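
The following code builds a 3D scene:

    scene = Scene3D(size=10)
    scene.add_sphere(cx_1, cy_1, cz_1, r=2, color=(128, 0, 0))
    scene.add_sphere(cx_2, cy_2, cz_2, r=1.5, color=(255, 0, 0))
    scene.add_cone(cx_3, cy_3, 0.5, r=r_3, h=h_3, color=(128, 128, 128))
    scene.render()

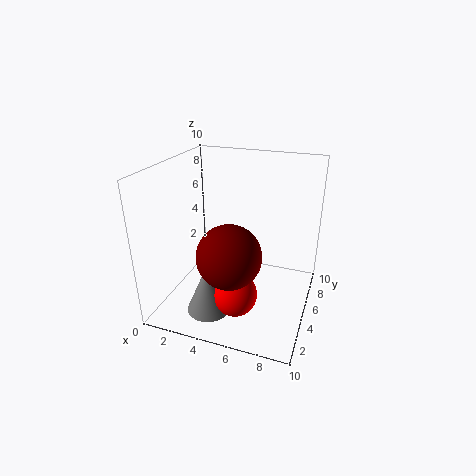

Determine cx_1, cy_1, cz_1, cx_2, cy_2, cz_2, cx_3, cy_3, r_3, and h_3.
cx_1 = 5.5, cy_1 = 2, cz_1 = 5.25, cx_2 = 5.5, cy_2 = 3, cz_2 = 1.75, cx_3 = 3.75, cy_3 = 2.5, r_3 = 1.5, h_3 = 3.5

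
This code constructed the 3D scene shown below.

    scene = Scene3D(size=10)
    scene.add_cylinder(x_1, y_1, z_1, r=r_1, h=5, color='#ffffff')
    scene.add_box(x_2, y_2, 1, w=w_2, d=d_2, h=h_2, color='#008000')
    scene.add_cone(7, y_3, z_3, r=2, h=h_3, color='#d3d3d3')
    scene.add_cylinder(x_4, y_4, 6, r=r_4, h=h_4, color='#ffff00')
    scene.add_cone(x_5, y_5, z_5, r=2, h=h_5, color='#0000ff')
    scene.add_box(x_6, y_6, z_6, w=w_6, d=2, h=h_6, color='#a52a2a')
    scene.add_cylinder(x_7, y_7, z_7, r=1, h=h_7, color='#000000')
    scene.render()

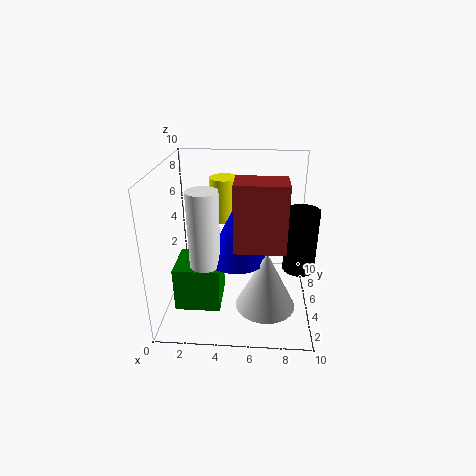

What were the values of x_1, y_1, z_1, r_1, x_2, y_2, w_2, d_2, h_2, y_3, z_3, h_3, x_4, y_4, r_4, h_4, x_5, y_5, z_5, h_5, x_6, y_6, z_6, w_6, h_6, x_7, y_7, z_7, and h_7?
x_1 = 3
y_1 = 3
z_1 = 4
r_1 = 1
x_2 = 1
y_2 = 2
w_2 = 3
d_2 = 3
h_2 = 3
y_3 = 3
z_3 = 1
h_3 = 4
x_4 = 4
y_4 = 6
r_4 = 1
h_4 = 3
x_5 = 5
y_5 = 4
z_5 = 4
h_5 = 4
x_6 = 5
y_6 = 1
z_6 = 6
w_6 = 3
h_6 = 4
x_7 = 9
y_7 = 3
z_7 = 4
h_7 = 4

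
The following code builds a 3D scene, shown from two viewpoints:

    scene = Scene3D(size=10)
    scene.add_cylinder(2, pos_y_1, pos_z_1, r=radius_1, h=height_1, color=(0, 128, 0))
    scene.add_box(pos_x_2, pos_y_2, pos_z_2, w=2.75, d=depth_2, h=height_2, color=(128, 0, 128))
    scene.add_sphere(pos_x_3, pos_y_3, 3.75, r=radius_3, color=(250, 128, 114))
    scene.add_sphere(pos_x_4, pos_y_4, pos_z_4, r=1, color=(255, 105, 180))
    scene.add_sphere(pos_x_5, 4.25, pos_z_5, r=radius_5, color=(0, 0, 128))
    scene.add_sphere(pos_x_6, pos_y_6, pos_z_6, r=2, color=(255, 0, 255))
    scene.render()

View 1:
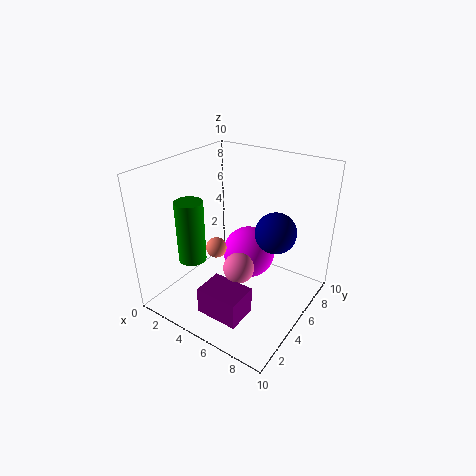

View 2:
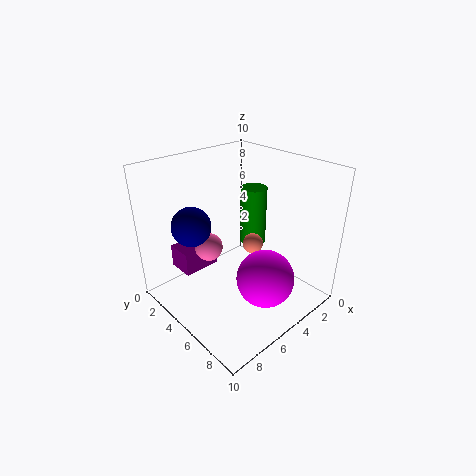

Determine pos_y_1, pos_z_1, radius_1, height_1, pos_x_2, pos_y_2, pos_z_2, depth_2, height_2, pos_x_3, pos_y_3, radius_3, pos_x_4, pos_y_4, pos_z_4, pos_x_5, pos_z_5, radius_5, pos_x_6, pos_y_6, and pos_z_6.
pos_y_1 = 3.5, pos_z_1 = 3, radius_1 = 1, height_1 = 4.5, pos_x_2 = 5, pos_y_2 = 0.5, pos_z_2 = 1.75, depth_2 = 2, height_2 = 1.75, pos_x_3 = 3.25, pos_y_3 = 4.75, radius_3 = 0.75, pos_x_4 = 6.25, pos_y_4 = 3.25, pos_z_4 = 4, pos_x_5 = 8.25, pos_z_5 = 6.75, radius_5 = 1.25, pos_x_6 = 4.5, pos_y_6 = 7.25, pos_z_6 = 2.5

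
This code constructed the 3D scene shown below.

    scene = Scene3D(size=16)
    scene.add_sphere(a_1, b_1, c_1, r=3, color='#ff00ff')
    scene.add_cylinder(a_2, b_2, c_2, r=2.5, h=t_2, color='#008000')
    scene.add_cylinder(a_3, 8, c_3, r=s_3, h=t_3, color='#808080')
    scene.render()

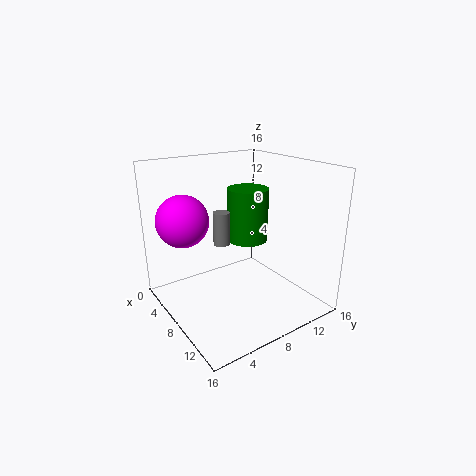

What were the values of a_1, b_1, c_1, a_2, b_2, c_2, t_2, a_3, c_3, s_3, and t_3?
a_1 = 3.5; b_1 = 3.5; c_1 = 9.5; a_2 = 5; b_2 = 11.5; c_2 = 6; t_2 = 6.5; a_3 = 4.5; c_3 = 6; s_3 = 1; t_3 = 4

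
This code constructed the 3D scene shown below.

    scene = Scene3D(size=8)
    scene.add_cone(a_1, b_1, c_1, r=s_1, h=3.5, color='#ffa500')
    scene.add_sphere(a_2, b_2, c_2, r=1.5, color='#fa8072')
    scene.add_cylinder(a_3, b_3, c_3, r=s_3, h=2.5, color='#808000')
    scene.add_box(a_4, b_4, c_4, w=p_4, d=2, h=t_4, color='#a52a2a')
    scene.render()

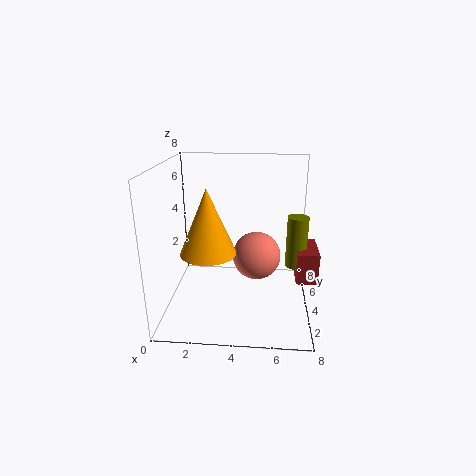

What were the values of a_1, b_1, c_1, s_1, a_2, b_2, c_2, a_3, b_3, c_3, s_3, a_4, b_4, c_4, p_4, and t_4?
a_1 = 2.5; b_1 = 3; c_1 = 3.5; s_1 = 1.5; a_2 = 5; b_2 = 6; c_2 = 2; a_3 = 7; b_3 = 2; c_3 = 3.5; s_3 = 0.5; a_4 = 7; b_4 = 1; c_4 = 3; p_4 = 1; t_4 = 1.5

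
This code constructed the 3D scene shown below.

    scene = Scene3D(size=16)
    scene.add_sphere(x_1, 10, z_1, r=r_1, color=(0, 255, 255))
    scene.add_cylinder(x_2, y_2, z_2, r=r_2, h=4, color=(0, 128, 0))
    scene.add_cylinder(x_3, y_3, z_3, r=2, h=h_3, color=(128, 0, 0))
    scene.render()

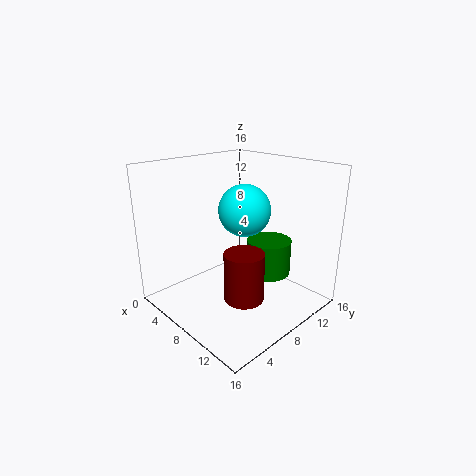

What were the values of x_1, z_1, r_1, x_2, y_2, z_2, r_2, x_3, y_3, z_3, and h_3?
x_1 = 7; z_1 = 10.5; r_1 = 3; x_2 = 10; y_2 = 11; z_2 = 3.5; r_2 = 2.5; x_3 = 12; y_3 = 5; z_3 = 3.5; h_3 = 5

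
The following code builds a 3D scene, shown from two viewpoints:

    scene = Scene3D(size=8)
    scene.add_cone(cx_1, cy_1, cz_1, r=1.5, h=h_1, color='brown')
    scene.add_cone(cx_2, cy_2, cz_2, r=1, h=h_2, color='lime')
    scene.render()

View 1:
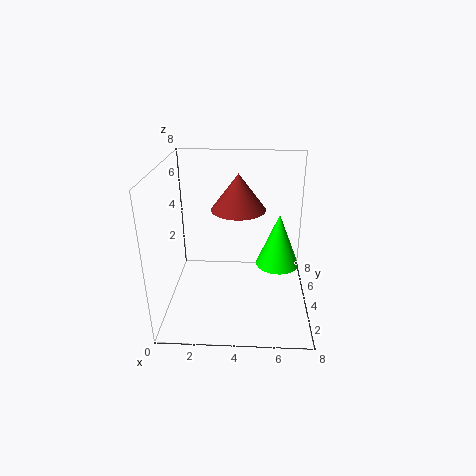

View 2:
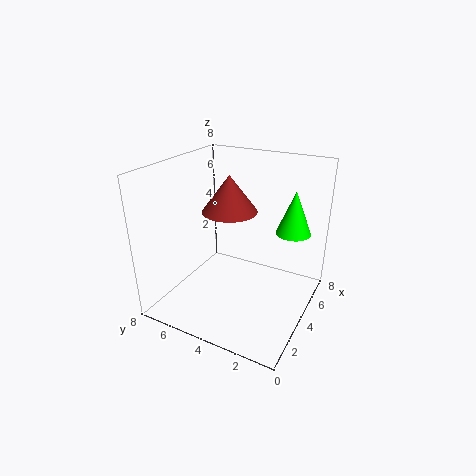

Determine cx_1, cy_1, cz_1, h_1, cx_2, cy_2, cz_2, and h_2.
cx_1 = 4
cy_1 = 4.5
cz_1 = 5.5
h_1 = 2
cx_2 = 6
cy_2 = 1.5
cz_2 = 4
h_2 = 2.5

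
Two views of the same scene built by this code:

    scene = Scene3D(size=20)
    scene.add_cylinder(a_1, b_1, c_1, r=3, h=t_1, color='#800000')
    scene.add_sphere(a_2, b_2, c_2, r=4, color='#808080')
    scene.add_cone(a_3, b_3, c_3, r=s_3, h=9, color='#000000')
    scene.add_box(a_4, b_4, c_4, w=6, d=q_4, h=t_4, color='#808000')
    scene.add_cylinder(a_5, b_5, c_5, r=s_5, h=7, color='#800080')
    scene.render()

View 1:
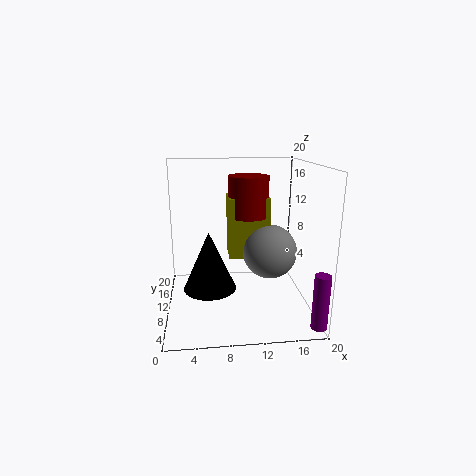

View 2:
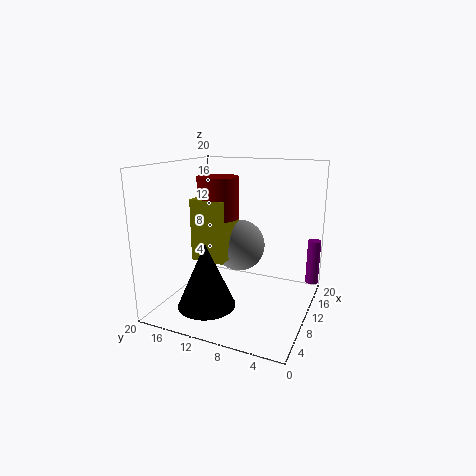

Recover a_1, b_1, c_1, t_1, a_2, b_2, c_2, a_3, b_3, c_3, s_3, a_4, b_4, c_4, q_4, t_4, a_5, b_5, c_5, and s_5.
a_1 = 12
b_1 = 14
c_1 = 12
t_1 = 6
a_2 = 15
b_2 = 12
c_2 = 7
a_3 = 6
b_3 = 13
c_3 = 1
s_3 = 4
a_4 = 9
b_4 = 12
c_4 = 6
q_4 = 5
t_4 = 9
a_5 = 19
b_5 = 1
c_5 = 1
s_5 = 1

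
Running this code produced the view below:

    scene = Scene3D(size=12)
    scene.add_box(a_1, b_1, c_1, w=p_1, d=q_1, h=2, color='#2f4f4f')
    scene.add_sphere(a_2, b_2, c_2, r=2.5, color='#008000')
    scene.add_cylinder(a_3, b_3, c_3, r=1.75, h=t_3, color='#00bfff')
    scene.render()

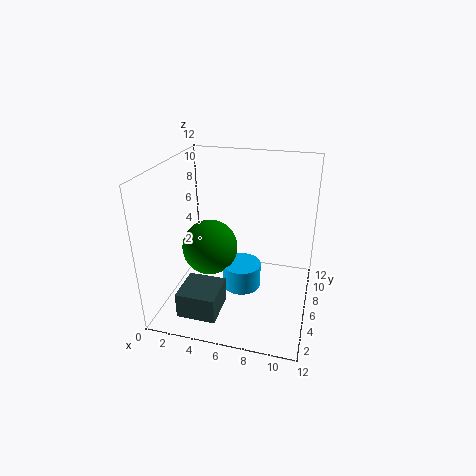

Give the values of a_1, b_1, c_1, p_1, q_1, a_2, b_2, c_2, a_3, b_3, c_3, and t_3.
a_1 = 2.75
b_1 = 0.25
c_1 = 1.75
p_1 = 3
q_1 = 3
a_2 = 3
b_2 = 7.25
c_2 = 4
a_3 = 6
b_3 = 7.25
c_3 = 0.5
t_3 = 2.25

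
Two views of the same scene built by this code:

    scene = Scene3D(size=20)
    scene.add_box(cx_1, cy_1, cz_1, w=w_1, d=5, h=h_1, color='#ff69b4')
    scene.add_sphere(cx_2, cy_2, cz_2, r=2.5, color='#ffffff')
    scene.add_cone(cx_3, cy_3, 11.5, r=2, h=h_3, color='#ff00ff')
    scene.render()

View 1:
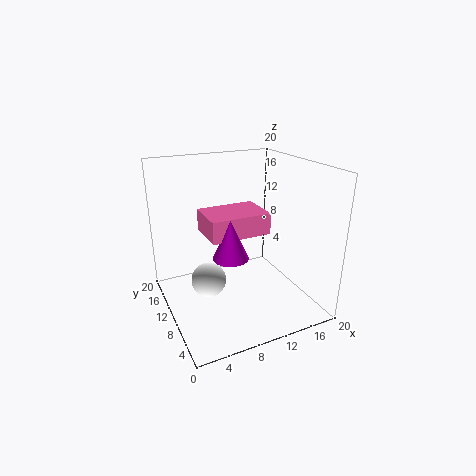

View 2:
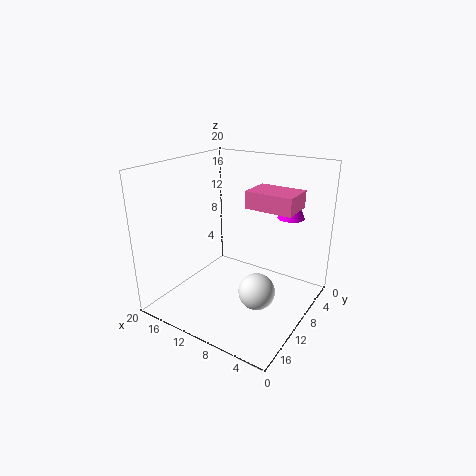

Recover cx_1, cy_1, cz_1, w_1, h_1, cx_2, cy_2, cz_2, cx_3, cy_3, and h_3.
cx_1 = 3.5
cy_1 = 2.5
cz_1 = 13.5
w_1 = 7
h_1 = 2.5
cx_2 = 6
cy_2 = 11.5
cz_2 = 3.5
cx_3 = 5.5
cy_3 = 2.5
h_3 = 4.5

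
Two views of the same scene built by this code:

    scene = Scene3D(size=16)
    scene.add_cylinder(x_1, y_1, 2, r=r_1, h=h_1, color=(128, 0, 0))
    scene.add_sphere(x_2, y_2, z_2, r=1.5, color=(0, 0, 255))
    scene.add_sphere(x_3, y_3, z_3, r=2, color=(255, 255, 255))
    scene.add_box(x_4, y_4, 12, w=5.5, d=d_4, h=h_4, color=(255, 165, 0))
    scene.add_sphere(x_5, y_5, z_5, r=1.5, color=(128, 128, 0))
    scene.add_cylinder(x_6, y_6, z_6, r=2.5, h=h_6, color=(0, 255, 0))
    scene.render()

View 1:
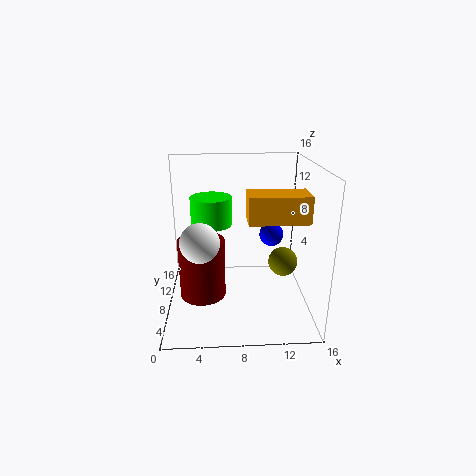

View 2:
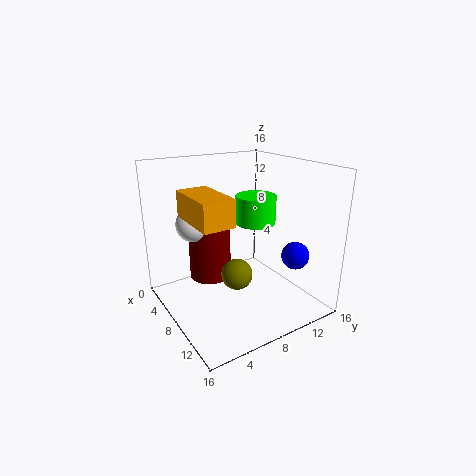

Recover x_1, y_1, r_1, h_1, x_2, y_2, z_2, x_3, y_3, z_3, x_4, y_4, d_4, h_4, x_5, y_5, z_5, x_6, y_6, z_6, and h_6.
x_1 = 4
y_1 = 6.5
r_1 = 2.5
h_1 = 6.5
x_2 = 12.5
y_2 = 12.5
z_2 = 6.5
x_3 = 4
y_3 = 4.5
z_3 = 9
x_4 = 8.5
y_4 = 1
d_4 = 3
h_4 = 2.5
x_5 = 12.5
y_5 = 5
z_5 = 6.5
x_6 = 5
y_6 = 12.5
z_6 = 8
h_6 = 3.5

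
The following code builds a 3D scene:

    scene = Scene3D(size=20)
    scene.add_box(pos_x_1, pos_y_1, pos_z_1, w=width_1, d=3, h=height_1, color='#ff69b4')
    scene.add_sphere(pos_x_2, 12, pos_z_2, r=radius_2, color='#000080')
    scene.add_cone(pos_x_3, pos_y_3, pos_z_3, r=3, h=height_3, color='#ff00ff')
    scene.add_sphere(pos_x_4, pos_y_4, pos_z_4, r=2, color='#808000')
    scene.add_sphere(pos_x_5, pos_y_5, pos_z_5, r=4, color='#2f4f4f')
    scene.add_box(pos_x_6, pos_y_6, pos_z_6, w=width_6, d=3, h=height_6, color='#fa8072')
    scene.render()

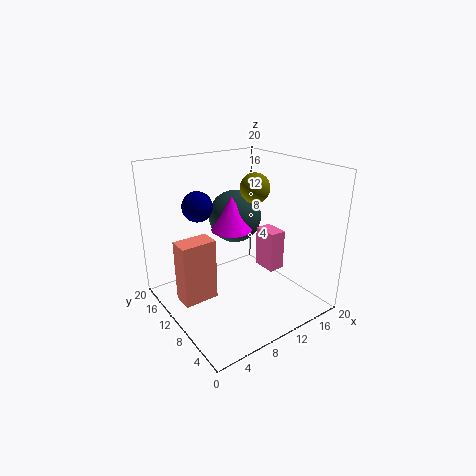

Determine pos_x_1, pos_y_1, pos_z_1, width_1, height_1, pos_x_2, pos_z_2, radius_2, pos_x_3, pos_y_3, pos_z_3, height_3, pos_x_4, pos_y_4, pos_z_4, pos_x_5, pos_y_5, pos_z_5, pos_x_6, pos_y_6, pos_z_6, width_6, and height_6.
pos_x_1 = 10
pos_y_1 = 3
pos_z_1 = 8
width_1 = 2
height_1 = 5
pos_x_2 = 5
pos_z_2 = 15
radius_2 = 2
pos_x_3 = 11
pos_y_3 = 13
pos_z_3 = 10
height_3 = 5
pos_x_4 = 12
pos_y_4 = 9
pos_z_4 = 17
pos_x_5 = 13
pos_y_5 = 15
pos_z_5 = 11
pos_x_6 = 2
pos_y_6 = 11
pos_z_6 = 1
width_6 = 5
height_6 = 9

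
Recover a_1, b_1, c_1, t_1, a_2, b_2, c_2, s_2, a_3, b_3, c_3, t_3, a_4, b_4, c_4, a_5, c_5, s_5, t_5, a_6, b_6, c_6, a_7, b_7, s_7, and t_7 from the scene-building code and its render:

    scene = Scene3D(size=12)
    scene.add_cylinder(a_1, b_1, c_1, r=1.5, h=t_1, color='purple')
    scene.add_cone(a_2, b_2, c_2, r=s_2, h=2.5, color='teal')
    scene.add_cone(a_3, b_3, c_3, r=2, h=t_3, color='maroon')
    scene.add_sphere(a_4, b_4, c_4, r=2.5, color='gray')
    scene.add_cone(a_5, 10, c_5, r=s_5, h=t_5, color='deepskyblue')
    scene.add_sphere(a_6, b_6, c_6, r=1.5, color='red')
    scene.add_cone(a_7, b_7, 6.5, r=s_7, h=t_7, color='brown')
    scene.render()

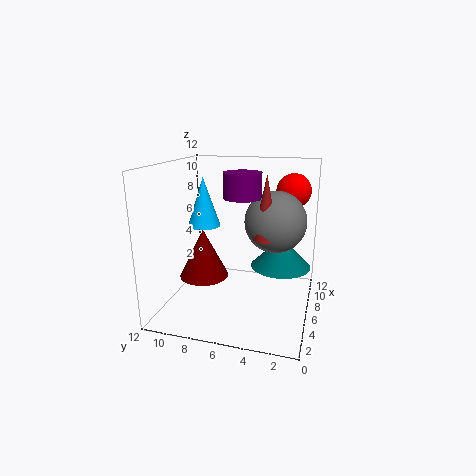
a_1 = 5.5
b_1 = 5.5
c_1 = 9.5
t_1 = 2
a_2 = 7
b_2 = 2.5
c_2 = 3.5
s_2 = 2.5
a_3 = 4.5
b_3 = 8.5
c_3 = 3
t_3 = 4
a_4 = 6.5
b_4 = 3
c_4 = 7.5
a_5 = 8.5
c_5 = 6
s_5 = 1.5
t_5 = 4.5
a_6 = 9.5
b_6 = 2
c_6 = 9.5
a_7 = 5
b_7 = 3.5
s_7 = 1
t_7 = 5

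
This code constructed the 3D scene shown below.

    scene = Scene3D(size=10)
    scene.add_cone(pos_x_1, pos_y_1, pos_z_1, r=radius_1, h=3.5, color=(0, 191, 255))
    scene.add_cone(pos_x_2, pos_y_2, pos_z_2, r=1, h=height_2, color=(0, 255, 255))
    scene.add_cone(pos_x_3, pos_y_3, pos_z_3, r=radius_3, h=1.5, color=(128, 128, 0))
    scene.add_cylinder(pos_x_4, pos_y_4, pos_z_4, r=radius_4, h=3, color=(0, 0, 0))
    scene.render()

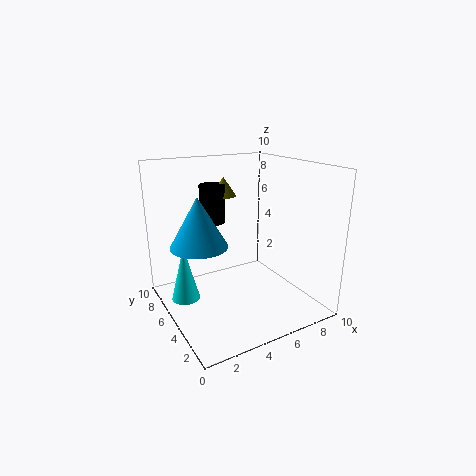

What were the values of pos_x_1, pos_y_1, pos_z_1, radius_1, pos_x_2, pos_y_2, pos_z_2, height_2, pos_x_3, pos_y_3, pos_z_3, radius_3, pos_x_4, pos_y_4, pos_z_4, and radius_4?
pos_x_1 = 2.5; pos_y_1 = 6; pos_z_1 = 4.5; radius_1 = 2; pos_x_2 = 1.5; pos_y_2 = 6.5; pos_z_2 = 0.5; height_2 = 4; pos_x_3 = 6; pos_y_3 = 9; pos_z_3 = 7; radius_3 = 1; pos_x_4 = 5; pos_y_4 = 9; pos_z_4 = 5; radius_4 = 1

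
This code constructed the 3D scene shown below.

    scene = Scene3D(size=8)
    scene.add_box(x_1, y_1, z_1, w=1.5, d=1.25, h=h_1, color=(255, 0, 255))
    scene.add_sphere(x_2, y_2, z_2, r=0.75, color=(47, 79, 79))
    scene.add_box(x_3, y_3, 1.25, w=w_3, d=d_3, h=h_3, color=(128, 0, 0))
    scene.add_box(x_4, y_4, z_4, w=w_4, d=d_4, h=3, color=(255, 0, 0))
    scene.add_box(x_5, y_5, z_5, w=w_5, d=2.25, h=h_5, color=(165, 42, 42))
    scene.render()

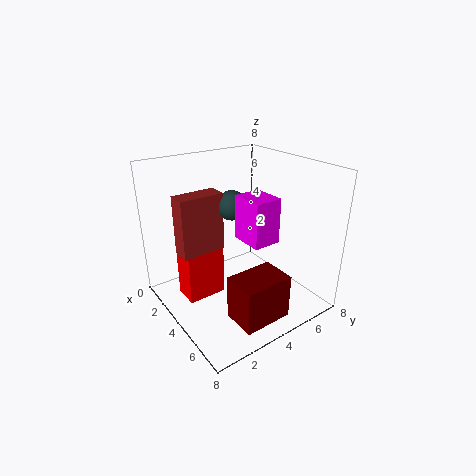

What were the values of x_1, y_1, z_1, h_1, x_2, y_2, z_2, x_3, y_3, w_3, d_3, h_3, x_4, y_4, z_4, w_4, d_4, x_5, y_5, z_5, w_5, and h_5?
x_1 = 6.25
y_1 = 2.25
z_1 = 5.5
h_1 = 2
x_2 = 4.5
y_2 = 3.25
z_2 = 6.25
x_3 = 6.25
y_3 = 1.75
w_3 = 1.75
d_3 = 2.5
h_3 = 2.25
x_4 = 1.75
y_4 = 1.25
z_4 = 0.25
w_4 = 1.5
d_4 = 2.25
x_5 = 3.5
y_5 = 0.5
z_5 = 4
w_5 = 1
h_5 = 3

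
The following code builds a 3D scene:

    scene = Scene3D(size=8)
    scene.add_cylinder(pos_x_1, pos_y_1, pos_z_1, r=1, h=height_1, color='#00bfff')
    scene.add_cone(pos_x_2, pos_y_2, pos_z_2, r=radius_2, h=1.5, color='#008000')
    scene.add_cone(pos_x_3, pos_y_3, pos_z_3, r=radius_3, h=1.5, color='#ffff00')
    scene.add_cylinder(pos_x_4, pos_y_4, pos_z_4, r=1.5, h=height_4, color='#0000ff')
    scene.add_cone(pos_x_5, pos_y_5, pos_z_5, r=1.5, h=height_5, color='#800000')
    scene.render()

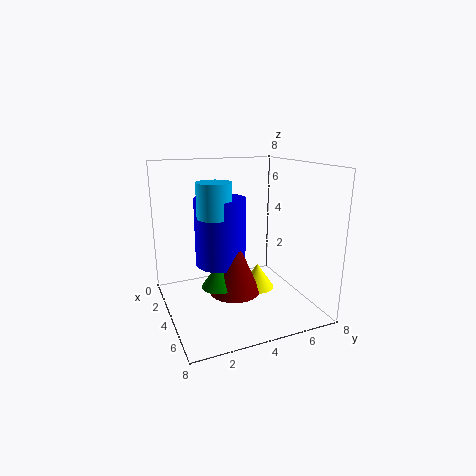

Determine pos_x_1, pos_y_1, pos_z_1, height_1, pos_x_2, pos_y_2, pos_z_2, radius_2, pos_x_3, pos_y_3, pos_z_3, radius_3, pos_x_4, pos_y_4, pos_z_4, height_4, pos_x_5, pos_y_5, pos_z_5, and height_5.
pos_x_1 = 3, pos_y_1 = 3, pos_z_1 = 5, height_1 = 2, pos_x_2 = 3.5, pos_y_2 = 3, pos_z_2 = 1, radius_2 = 1, pos_x_3 = 3.5, pos_y_3 = 5.5, pos_z_3 = 0.5, radius_3 = 1, pos_x_4 = 2.5, pos_y_4 = 3.5, pos_z_4 = 2, height_4 = 4, pos_x_5 = 3.5, pos_y_5 = 4, pos_z_5 = 0.5, height_5 = 3.5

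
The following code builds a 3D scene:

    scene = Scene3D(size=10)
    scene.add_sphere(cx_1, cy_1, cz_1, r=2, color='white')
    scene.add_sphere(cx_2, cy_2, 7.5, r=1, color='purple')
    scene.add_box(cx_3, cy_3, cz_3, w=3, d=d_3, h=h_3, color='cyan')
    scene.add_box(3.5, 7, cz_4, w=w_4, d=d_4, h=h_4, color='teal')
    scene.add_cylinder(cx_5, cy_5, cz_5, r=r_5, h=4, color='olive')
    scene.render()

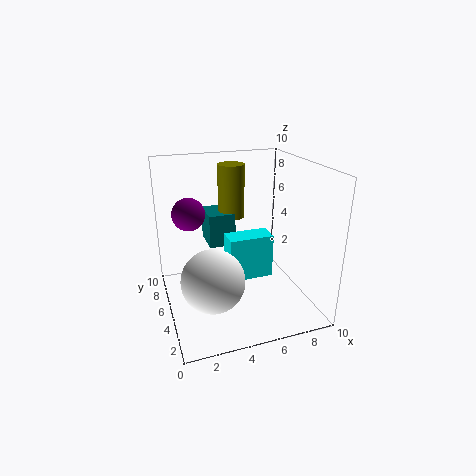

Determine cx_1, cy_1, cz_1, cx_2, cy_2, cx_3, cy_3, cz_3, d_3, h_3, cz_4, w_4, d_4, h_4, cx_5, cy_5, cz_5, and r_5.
cx_1 = 2.5, cy_1 = 2.5, cz_1 = 3.5, cx_2 = 1.5, cy_2 = 4, cx_3 = 4, cy_3 = 3.5, cz_3 = 2.5, d_3 = 1.5, h_3 = 3, cz_4 = 3.5, w_4 = 2, d_4 = 2.5, h_4 = 2.5, cx_5 = 5.5, cy_5 = 8, cz_5 = 5.5, r_5 = 1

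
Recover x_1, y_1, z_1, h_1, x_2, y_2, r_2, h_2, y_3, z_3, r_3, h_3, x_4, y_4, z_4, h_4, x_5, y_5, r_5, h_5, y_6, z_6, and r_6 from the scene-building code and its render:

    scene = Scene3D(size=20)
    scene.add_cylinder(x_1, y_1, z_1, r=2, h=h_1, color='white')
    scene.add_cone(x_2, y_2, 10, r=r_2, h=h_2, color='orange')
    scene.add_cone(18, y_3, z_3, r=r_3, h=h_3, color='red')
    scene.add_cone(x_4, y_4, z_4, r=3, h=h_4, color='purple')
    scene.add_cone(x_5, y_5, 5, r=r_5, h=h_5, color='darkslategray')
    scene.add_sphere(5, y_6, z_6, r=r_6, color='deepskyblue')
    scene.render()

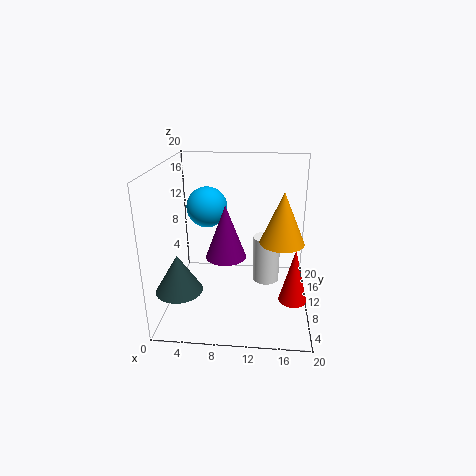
x_1 = 14
y_1 = 13
z_1 = 2
h_1 = 7
x_2 = 16
y_2 = 9
r_2 = 3
h_2 = 7
y_3 = 9
z_3 = 1
r_3 = 2
h_3 = 8
x_4 = 8
y_4 = 12
z_4 = 6
h_4 = 8
x_5 = 3
y_5 = 4
r_5 = 3
h_5 = 5
y_6 = 14
z_6 = 13
r_6 = 3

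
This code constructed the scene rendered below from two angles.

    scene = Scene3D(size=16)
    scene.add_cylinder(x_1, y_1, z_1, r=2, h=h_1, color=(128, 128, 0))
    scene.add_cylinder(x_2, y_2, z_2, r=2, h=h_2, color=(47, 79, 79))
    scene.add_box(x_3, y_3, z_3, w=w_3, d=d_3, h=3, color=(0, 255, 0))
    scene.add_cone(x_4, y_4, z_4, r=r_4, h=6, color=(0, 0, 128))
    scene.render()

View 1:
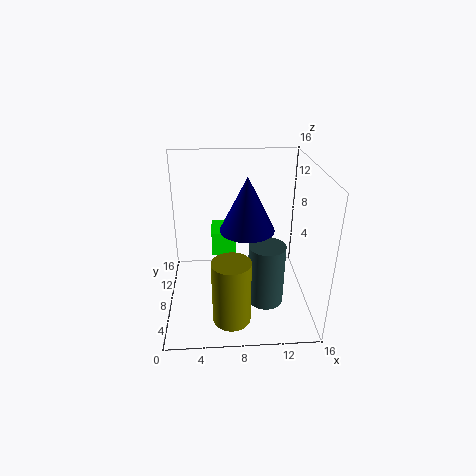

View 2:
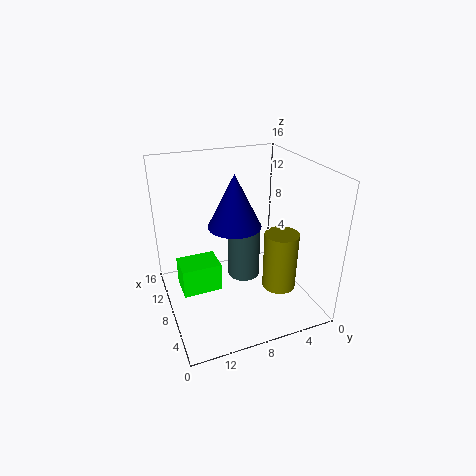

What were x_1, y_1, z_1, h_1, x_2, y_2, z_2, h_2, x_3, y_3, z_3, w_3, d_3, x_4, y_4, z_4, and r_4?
x_1 = 7
y_1 = 3
z_1 = 1
h_1 = 7
x_2 = 11
y_2 = 6
z_2 = 1
h_2 = 7
x_3 = 5
y_3 = 11
z_3 = 4
w_3 = 3
d_3 = 4
x_4 = 9
y_4 = 8
z_4 = 9
r_4 = 3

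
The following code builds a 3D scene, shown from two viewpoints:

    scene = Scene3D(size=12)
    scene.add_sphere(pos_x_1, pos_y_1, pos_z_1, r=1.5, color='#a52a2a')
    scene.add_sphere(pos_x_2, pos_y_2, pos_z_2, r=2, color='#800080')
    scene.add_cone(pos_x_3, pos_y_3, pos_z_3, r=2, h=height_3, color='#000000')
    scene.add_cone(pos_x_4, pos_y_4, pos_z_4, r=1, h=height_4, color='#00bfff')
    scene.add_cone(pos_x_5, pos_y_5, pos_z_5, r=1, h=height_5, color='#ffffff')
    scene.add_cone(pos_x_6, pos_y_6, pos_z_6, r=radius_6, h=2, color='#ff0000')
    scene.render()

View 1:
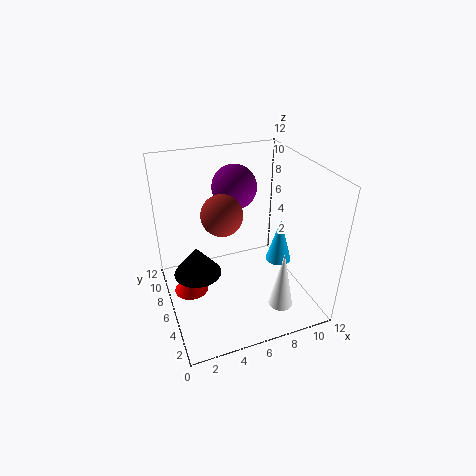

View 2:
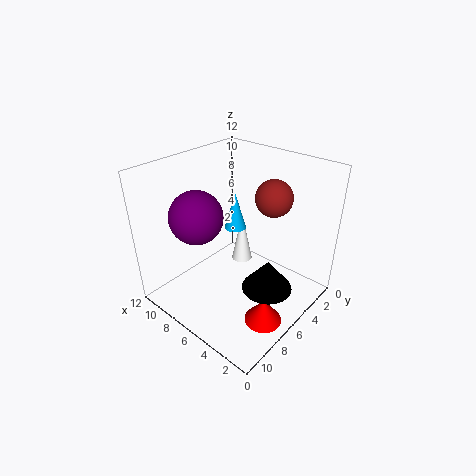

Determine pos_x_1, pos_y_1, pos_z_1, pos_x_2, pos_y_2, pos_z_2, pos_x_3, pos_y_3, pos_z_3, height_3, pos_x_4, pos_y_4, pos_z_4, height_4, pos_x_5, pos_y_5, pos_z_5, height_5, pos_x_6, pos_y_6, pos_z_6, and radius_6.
pos_x_1 = 4, pos_y_1 = 4, pos_z_1 = 9.5, pos_x_2 = 7, pos_y_2 = 9.5, pos_z_2 = 9, pos_x_3 = 2.5, pos_y_3 = 6.5, pos_z_3 = 3, height_3 = 2.5, pos_x_4 = 8.5, pos_y_4 = 3.5, pos_z_4 = 5, height_4 = 3.5, pos_x_5 = 8.5, pos_y_5 = 2.5, pos_z_5 = 1, height_5 = 5, pos_x_6 = 2, pos_y_6 = 7.5, pos_z_6 = 0.5, radius_6 = 1.5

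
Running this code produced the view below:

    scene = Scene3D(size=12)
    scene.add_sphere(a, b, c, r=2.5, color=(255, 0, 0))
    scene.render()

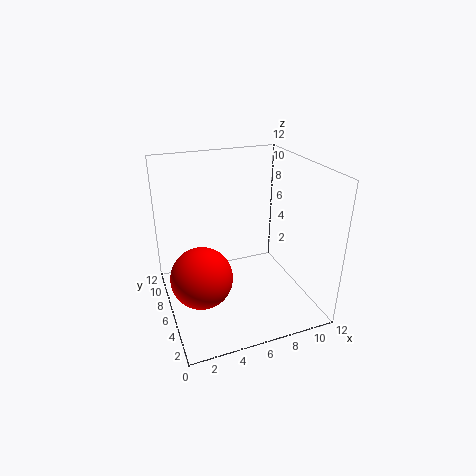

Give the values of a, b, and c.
a = 2.5, b = 5, c = 3.5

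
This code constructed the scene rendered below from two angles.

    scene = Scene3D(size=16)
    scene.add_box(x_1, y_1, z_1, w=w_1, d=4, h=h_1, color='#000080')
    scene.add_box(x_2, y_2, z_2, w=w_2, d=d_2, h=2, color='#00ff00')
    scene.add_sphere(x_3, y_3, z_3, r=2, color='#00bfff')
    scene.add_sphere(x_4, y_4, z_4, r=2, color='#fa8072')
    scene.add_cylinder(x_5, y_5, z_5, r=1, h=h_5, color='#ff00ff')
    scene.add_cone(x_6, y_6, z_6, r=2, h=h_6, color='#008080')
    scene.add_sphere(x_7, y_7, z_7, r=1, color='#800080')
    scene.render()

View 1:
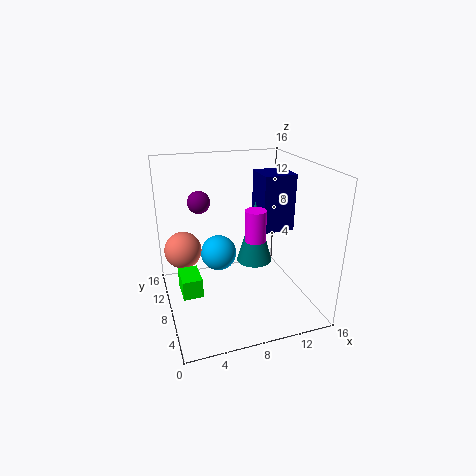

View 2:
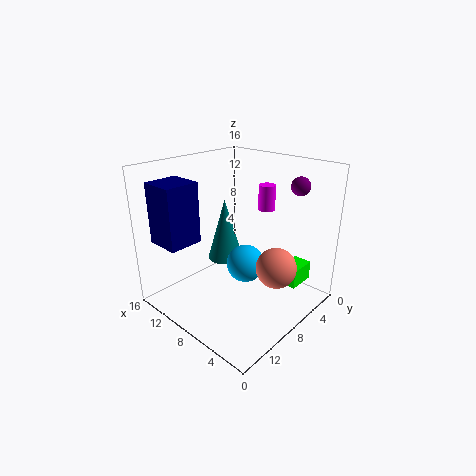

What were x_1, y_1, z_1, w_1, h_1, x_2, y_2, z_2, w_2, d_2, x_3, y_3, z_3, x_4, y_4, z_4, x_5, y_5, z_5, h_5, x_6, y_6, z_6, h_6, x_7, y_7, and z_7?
x_1 = 12; y_1 = 10; z_1 = 7; w_1 = 4; h_1 = 7; x_2 = 1; y_2 = 4; z_2 = 4; w_2 = 2; d_2 = 3; x_3 = 6; y_3 = 9; z_3 = 6; x_4 = 2; y_4 = 9; z_4 = 7; x_5 = 8; y_5 = 3; z_5 = 10; h_5 = 3; x_6 = 10; y_6 = 8; z_6 = 5; h_6 = 7; x_7 = 3; y_7 = 4; z_7 = 14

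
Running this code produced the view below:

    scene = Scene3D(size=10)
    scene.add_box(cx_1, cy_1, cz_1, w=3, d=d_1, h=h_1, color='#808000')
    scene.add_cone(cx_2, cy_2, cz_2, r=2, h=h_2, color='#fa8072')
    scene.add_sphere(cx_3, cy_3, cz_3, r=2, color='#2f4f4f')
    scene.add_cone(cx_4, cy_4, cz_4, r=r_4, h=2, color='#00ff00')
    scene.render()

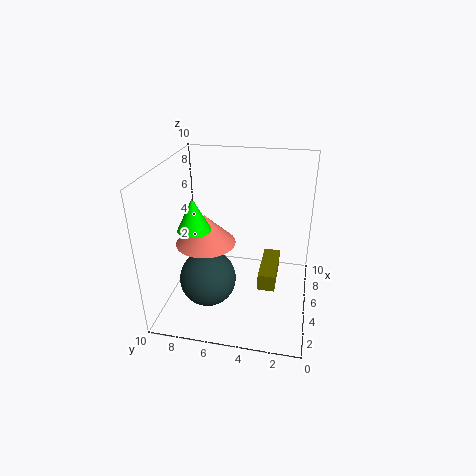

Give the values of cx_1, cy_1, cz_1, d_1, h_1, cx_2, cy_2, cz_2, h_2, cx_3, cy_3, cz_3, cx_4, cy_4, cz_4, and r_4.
cx_1 = 1; cy_1 = 2; cz_1 = 4; d_1 = 1; h_1 = 1; cx_2 = 4; cy_2 = 7; cz_2 = 5; h_2 = 2; cx_3 = 4; cy_3 = 7; cz_3 = 2; cx_4 = 2; cy_4 = 7; cz_4 = 7; r_4 = 1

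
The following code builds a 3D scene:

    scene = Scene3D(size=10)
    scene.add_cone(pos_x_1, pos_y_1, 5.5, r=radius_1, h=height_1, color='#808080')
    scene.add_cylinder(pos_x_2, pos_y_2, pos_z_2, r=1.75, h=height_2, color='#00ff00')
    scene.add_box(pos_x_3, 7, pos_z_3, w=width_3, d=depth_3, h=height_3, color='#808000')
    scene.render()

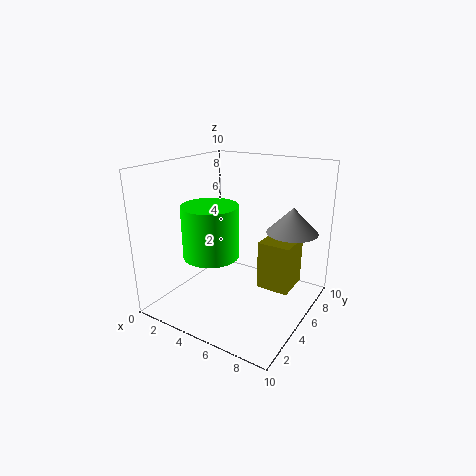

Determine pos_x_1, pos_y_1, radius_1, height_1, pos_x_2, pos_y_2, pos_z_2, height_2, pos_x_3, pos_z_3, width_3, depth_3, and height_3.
pos_x_1 = 8.25, pos_y_1 = 6.75, radius_1 = 1.75, height_1 = 1.75, pos_x_2 = 4.75, pos_y_2 = 2.25, pos_z_2 = 4.75, height_2 = 3.25, pos_x_3 = 5.5, pos_z_3 = 0.25, width_3 = 2.5, depth_3 = 2.75, height_3 = 3.75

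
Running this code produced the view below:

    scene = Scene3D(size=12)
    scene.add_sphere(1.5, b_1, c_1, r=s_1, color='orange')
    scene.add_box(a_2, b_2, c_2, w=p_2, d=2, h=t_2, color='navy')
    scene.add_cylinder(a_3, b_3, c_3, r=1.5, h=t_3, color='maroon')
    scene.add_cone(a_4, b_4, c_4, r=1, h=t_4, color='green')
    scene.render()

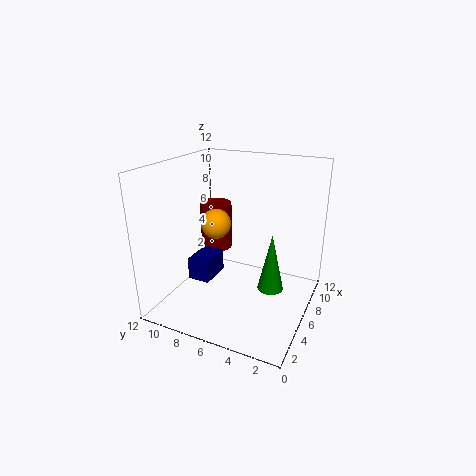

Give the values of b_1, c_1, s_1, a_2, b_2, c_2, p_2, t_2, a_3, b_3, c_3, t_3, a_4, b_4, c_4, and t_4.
b_1 = 5.5
c_1 = 9
s_1 = 1
a_2 = 5
b_2 = 8.5
c_2 = 1.5
p_2 = 3
t_2 = 2
a_3 = 9.5
b_3 = 10
c_3 = 3
t_3 = 4.5
a_4 = 4.5
b_4 = 2.5
c_4 = 3
t_4 = 4.5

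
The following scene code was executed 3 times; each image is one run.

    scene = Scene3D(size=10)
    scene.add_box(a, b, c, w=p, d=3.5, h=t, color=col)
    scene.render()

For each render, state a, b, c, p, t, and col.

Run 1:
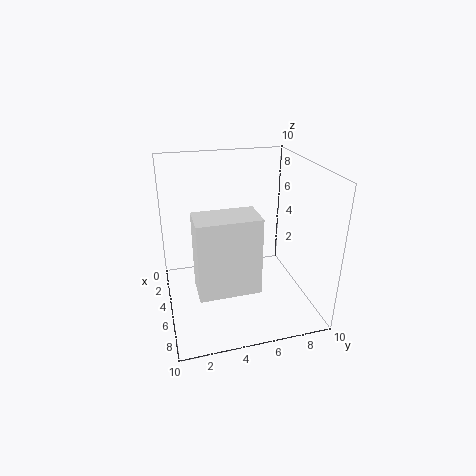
a = 8
b = 1.5
c = 4
p = 2
t = 4.5
col = 'white'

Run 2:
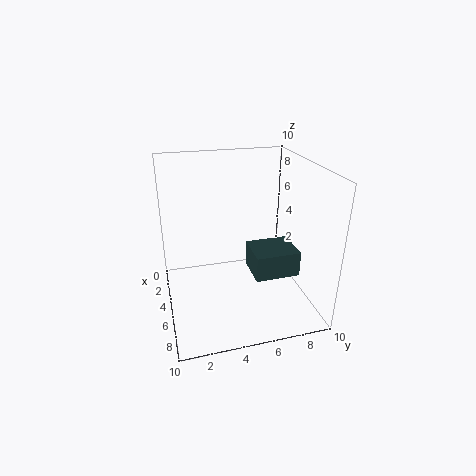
a = 2
b = 6.5
c = 1
p = 3
t = 2
col = 'darkslategray'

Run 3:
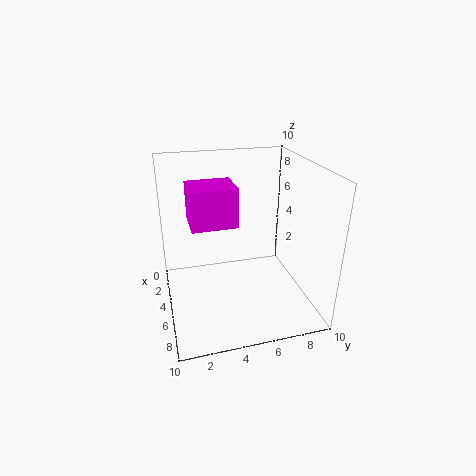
a = 0.5
b = 2
c = 5
p = 3
t = 3
col = 'magenta'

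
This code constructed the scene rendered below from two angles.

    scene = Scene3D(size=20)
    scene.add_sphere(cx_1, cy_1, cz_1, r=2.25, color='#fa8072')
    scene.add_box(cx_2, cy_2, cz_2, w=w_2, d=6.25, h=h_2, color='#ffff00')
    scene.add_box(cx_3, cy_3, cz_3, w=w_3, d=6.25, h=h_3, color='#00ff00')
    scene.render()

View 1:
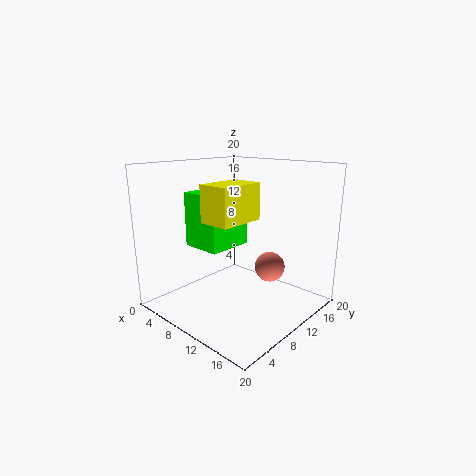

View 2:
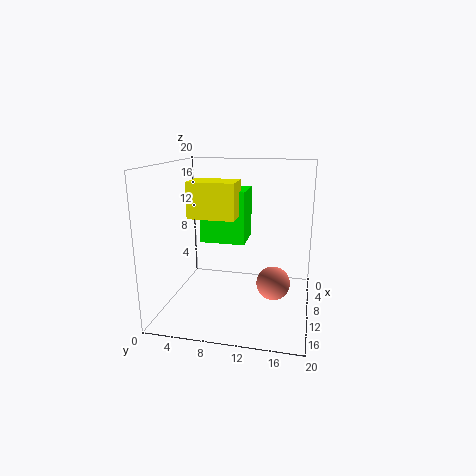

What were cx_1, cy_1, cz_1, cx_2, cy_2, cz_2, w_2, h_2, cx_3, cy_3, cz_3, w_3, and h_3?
cx_1 = 11.75, cy_1 = 15.25, cz_1 = 4.5, cx_2 = 9.25, cy_2 = 4, cz_2 = 13.25, w_2 = 4.25, h_2 = 4.75, cx_3 = 5.25, cy_3 = 4.75, cz_3 = 9.25, w_3 = 5.5, h_3 = 7.25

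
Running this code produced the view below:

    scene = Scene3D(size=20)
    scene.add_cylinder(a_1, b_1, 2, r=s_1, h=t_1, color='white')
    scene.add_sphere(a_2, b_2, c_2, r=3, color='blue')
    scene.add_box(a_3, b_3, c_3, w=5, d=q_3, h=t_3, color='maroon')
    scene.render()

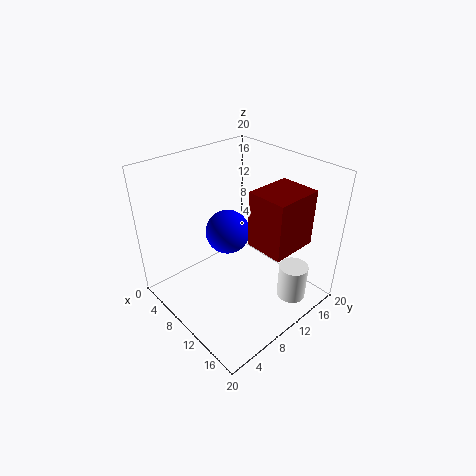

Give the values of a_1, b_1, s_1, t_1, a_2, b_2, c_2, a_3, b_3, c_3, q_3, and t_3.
a_1 = 17; b_1 = 14; s_1 = 2; t_1 = 5; a_2 = 9; b_2 = 9; c_2 = 11; a_3 = 14; b_3 = 8; c_3 = 12; q_3 = 6; t_3 = 7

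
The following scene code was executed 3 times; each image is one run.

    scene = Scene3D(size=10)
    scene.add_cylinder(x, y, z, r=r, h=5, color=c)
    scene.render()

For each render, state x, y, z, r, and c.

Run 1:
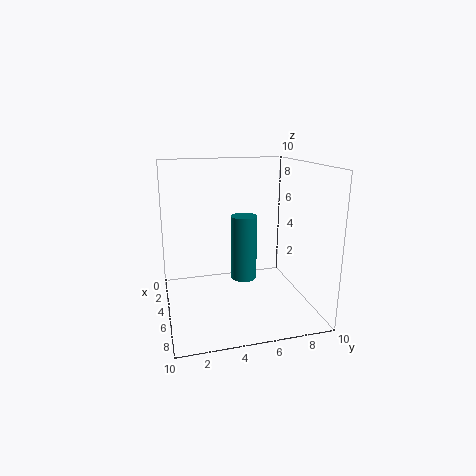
x = 3, y = 6, z = 1, r = 1, c = 'teal'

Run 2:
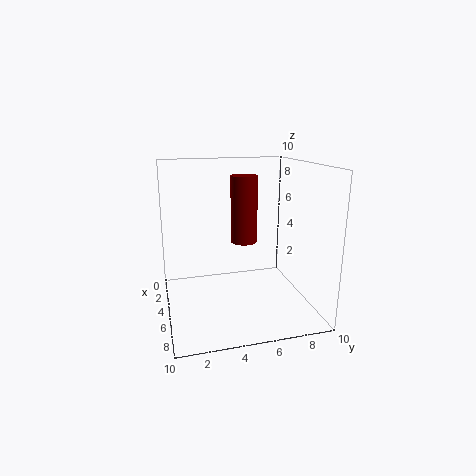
x = 3, y = 6, z = 4, r = 1, c = 'maroon'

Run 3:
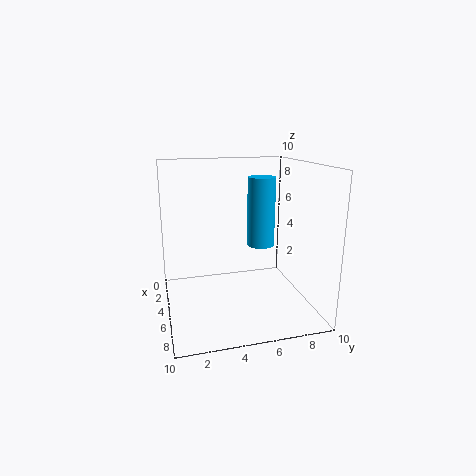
x = 4, y = 7, z = 4, r = 1, c = 'deepskyblue'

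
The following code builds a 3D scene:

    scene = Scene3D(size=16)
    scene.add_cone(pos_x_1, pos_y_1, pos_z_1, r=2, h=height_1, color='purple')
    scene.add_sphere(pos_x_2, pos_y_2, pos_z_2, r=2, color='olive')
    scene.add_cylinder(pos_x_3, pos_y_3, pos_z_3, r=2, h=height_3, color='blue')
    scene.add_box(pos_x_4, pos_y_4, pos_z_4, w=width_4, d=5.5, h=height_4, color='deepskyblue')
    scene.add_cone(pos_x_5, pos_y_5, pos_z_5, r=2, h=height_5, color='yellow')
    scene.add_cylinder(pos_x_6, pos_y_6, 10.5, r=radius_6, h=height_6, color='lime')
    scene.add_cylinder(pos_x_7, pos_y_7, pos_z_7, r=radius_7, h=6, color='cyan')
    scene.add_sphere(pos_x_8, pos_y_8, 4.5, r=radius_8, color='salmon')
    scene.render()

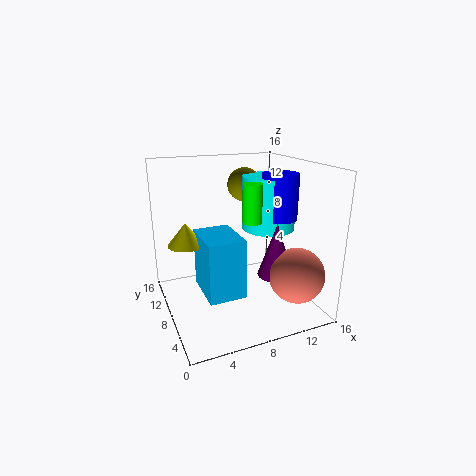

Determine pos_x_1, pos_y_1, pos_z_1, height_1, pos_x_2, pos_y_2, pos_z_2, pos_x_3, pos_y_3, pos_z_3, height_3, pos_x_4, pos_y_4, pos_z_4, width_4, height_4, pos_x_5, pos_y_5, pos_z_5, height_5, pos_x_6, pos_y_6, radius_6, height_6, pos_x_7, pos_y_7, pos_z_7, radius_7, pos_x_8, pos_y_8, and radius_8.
pos_x_1 = 11.5
pos_y_1 = 5.5
pos_z_1 = 4
height_1 = 6
pos_x_2 = 10.5
pos_y_2 = 12
pos_z_2 = 13
pos_x_3 = 12.5
pos_y_3 = 7
pos_z_3 = 10
height_3 = 5
pos_x_4 = 3.5
pos_y_4 = 4.5
pos_z_4 = 2.5
width_4 = 4
height_4 = 6.5
pos_x_5 = 2.5
pos_y_5 = 9.5
pos_z_5 = 7.5
height_5 = 2.5
pos_x_6 = 8.5
pos_y_6 = 5.5
radius_6 = 1
height_6 = 4
pos_x_7 = 12
pos_y_7 = 8.5
pos_z_7 = 8.5
radius_7 = 3
pos_x_8 = 13
pos_y_8 = 3.5
radius_8 = 3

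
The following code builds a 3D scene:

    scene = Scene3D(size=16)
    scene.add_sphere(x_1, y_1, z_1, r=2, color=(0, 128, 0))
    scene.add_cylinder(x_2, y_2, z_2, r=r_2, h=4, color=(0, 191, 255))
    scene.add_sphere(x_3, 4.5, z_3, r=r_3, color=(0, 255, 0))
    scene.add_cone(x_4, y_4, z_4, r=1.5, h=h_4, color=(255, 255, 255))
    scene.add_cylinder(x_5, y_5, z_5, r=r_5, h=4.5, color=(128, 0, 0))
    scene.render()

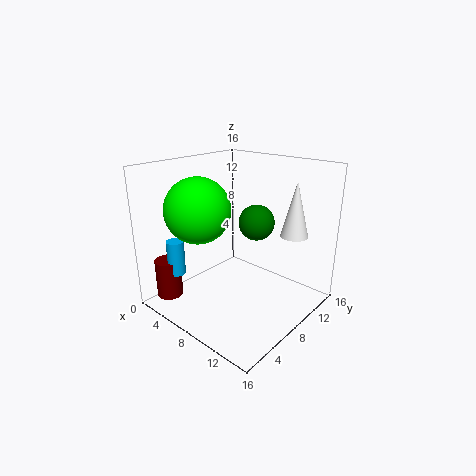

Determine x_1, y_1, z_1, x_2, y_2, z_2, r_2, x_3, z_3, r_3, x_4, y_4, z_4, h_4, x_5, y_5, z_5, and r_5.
x_1 = 9, y_1 = 10, z_1 = 9.5, x_2 = 2.5, y_2 = 3.5, z_2 = 3.5, r_2 = 1, x_3 = 5.5, z_3 = 11.5, r_3 = 3.5, x_4 = 13, y_4 = 11.5, z_4 = 8.5, h_4 = 6, x_5 = 1.5, y_5 = 3, z_5 = 0.5, r_5 = 1.5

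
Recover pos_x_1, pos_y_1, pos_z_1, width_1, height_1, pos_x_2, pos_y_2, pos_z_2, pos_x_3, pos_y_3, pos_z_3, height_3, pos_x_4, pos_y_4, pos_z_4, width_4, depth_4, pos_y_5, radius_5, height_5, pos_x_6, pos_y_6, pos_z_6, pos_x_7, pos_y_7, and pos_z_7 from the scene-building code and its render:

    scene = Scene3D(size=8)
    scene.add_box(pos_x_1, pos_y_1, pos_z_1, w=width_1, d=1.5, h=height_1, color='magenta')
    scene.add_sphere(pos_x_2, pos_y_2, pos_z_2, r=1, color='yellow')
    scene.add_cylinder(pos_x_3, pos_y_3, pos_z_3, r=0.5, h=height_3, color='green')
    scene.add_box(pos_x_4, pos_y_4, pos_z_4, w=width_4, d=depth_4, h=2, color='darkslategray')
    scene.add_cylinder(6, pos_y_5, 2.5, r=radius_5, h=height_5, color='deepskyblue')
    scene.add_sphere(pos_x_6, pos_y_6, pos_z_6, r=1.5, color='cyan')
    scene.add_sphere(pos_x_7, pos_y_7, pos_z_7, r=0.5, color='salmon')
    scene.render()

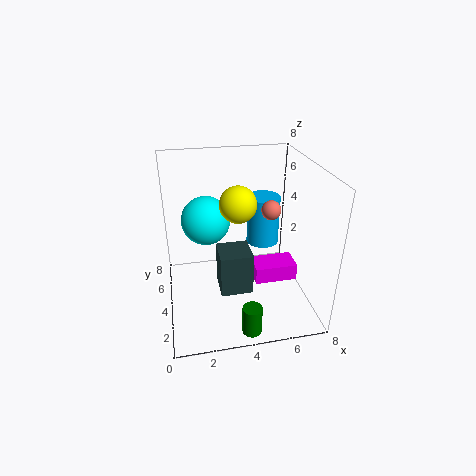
pos_x_1 = 5; pos_y_1 = 3.5; pos_z_1 = 1; width_1 = 2.5; height_1 = 1; pos_x_2 = 4; pos_y_2 = 4; pos_z_2 = 6; pos_x_3 = 4; pos_y_3 = 0.5; pos_z_3 = 0.5; height_3 = 1.5; pos_x_4 = 2.5; pos_y_4 = 0.5; pos_z_4 = 3; width_4 = 1.5; depth_4 = 1.5; pos_y_5 = 6; radius_5 = 1; height_5 = 3; pos_x_6 = 2.5; pos_y_6 = 6.5; pos_z_6 = 4; pos_x_7 = 5.5; pos_y_7 = 3; pos_z_7 = 6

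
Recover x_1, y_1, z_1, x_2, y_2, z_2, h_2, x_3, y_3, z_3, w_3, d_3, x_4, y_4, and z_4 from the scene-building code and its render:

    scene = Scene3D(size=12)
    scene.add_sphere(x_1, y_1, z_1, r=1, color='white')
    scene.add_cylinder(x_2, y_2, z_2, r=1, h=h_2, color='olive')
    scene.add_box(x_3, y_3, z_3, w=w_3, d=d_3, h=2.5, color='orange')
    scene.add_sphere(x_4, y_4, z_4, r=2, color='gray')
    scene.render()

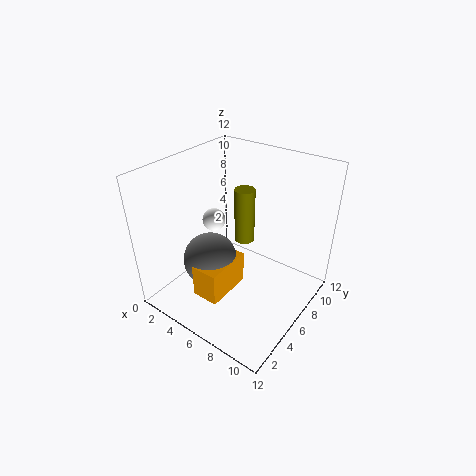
x_1 = 3
y_1 = 6.5
z_1 = 6.5
x_2 = 3.5
y_2 = 10.5
z_2 = 2.5
h_2 = 5.5
x_3 = 6
y_3 = 0.5
z_3 = 4
w_3 = 2
d_3 = 3.5
x_4 = 6
y_4 = 2.5
z_4 = 6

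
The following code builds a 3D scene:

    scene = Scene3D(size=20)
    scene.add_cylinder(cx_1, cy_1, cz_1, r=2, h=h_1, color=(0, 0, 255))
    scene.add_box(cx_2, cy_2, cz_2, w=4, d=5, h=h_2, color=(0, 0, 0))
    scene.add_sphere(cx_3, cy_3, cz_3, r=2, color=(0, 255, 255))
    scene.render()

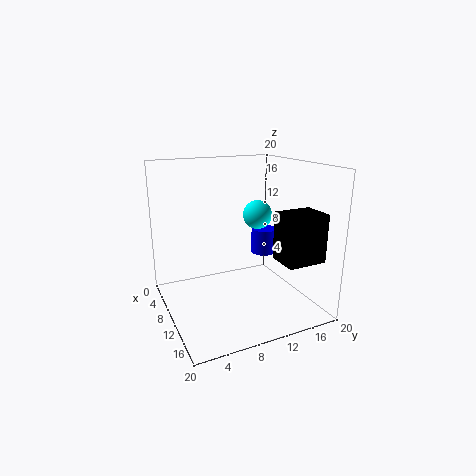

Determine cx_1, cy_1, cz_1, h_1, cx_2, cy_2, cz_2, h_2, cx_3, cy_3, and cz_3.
cx_1 = 5
cy_1 = 17
cz_1 = 5
h_1 = 4
cx_2 = 16
cy_2 = 12
cz_2 = 9
h_2 = 6
cx_3 = 10
cy_3 = 13
cz_3 = 13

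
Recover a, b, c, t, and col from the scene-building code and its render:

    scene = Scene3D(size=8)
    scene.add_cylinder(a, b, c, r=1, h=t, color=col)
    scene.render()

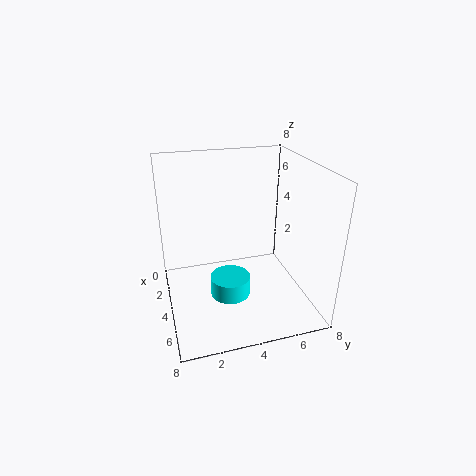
a = 6, b = 3, c = 2, t = 1, col = 'cyan'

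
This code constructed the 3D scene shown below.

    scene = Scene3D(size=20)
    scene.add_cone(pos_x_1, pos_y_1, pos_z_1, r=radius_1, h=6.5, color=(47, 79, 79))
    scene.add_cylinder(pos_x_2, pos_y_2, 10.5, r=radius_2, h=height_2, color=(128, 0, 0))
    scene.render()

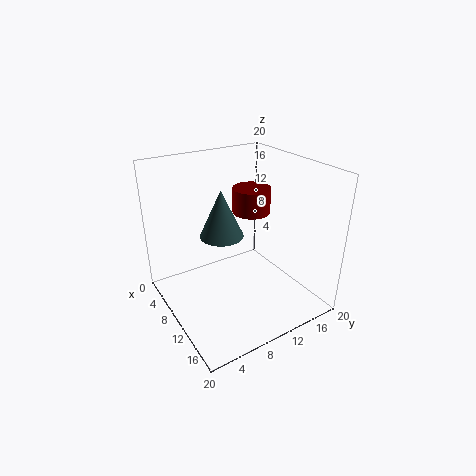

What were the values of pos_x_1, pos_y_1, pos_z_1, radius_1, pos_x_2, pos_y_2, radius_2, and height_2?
pos_x_1 = 9; pos_y_1 = 8; pos_z_1 = 10.5; radius_1 = 3; pos_x_2 = 4.5; pos_y_2 = 16; radius_2 = 3; height_2 = 4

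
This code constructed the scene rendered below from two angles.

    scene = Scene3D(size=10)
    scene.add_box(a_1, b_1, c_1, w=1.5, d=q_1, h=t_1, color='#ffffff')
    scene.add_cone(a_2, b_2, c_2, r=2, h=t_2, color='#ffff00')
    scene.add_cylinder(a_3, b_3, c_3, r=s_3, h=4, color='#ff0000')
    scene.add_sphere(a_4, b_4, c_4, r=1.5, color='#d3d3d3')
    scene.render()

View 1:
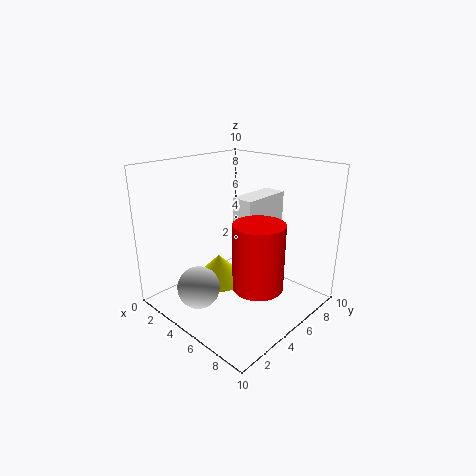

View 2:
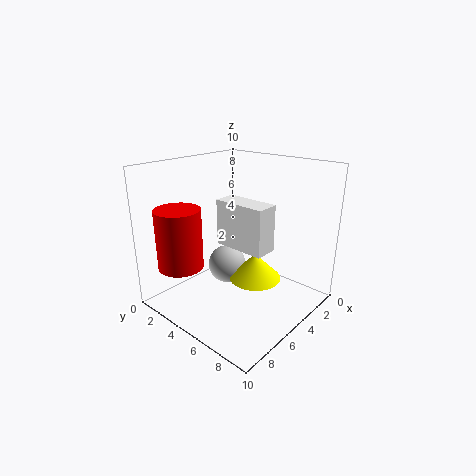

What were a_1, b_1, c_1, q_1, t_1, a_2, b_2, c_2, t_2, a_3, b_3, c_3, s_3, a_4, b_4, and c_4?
a_1 = 5, b_1 = 4.5, c_1 = 5, q_1 = 3.5, t_1 = 3, a_2 = 3, b_2 = 5, c_2 = 1, t_2 = 2, a_3 = 8.5, b_3 = 3, c_3 = 3.5, s_3 = 1.5, a_4 = 3.5, b_4 = 2.5, c_4 = 1.5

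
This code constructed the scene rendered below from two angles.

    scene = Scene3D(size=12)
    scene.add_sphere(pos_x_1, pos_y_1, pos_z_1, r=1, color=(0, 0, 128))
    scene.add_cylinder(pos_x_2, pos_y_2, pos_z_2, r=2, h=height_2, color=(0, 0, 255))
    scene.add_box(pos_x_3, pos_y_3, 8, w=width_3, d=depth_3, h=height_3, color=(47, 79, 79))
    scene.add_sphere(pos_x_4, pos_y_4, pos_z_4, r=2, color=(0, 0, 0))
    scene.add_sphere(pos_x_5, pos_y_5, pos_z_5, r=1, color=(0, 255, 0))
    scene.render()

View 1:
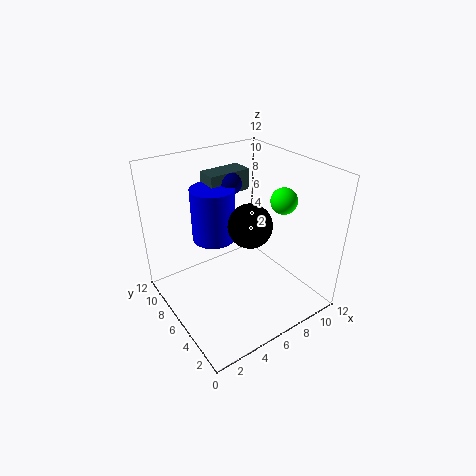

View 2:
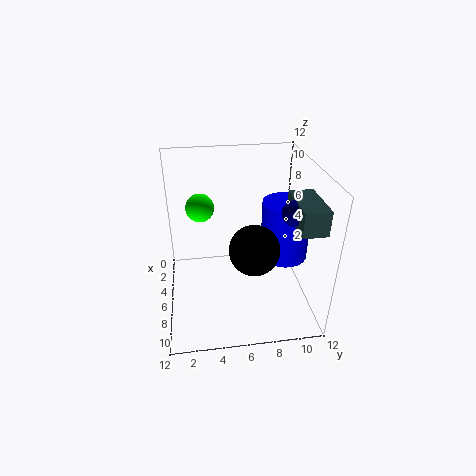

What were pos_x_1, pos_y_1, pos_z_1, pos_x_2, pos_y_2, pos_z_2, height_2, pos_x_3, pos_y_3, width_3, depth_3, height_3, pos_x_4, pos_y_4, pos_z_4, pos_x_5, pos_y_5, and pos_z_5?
pos_x_1 = 8; pos_y_1 = 10; pos_z_1 = 9; pos_x_2 = 6; pos_y_2 = 10; pos_z_2 = 4; height_2 = 5; pos_x_3 = 6; pos_y_3 = 10; width_3 = 4; depth_3 = 2; height_3 = 2; pos_x_4 = 8; pos_y_4 = 7; pos_z_4 = 6; pos_x_5 = 8; pos_y_5 = 3; pos_z_5 = 10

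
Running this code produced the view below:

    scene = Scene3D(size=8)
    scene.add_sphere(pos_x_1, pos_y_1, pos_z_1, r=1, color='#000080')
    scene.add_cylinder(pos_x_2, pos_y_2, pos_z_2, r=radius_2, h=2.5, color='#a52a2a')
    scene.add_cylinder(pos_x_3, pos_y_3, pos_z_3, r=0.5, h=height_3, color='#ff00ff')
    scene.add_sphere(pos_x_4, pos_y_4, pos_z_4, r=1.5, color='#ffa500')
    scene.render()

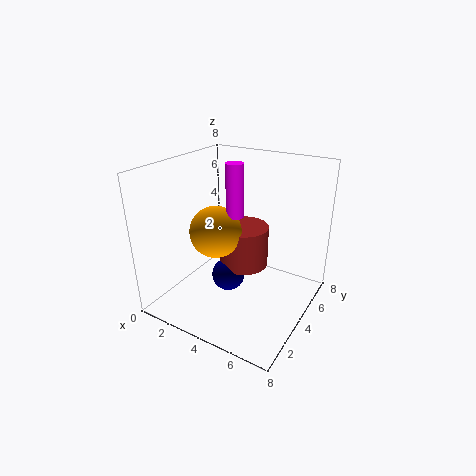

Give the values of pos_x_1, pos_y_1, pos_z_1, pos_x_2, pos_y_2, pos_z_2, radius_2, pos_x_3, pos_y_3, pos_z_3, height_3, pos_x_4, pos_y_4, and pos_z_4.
pos_x_1 = 3
pos_y_1 = 4.5
pos_z_1 = 1
pos_x_2 = 3.5
pos_y_2 = 5.5
pos_z_2 = 1.5
radius_2 = 1.5
pos_x_3 = 3.5
pos_y_3 = 4.5
pos_z_3 = 5
height_3 = 3
pos_x_4 = 2.5
pos_y_4 = 4
pos_z_4 = 4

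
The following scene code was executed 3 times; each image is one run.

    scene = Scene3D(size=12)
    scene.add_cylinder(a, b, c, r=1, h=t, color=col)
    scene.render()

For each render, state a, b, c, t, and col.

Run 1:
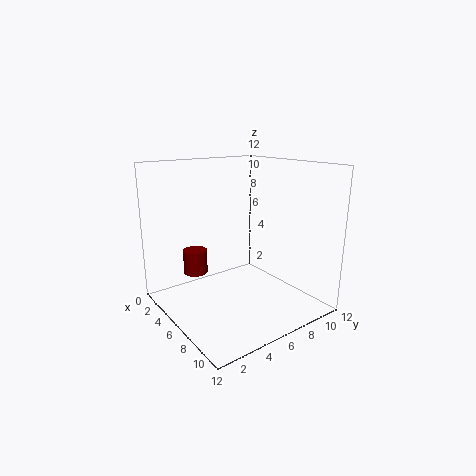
a = 4
b = 3
c = 3
t = 2
col = 'maroon'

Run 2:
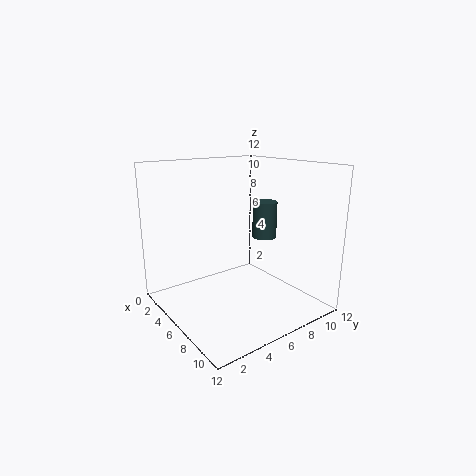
a = 7
b = 8
c = 6
t = 3
col = 'darkslategray'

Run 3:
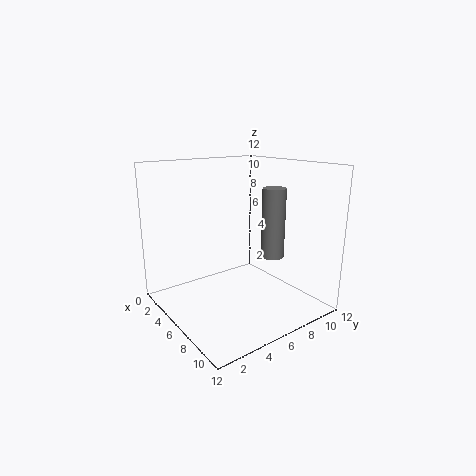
a = 7
b = 9
c = 4
t = 6
col = 'gray'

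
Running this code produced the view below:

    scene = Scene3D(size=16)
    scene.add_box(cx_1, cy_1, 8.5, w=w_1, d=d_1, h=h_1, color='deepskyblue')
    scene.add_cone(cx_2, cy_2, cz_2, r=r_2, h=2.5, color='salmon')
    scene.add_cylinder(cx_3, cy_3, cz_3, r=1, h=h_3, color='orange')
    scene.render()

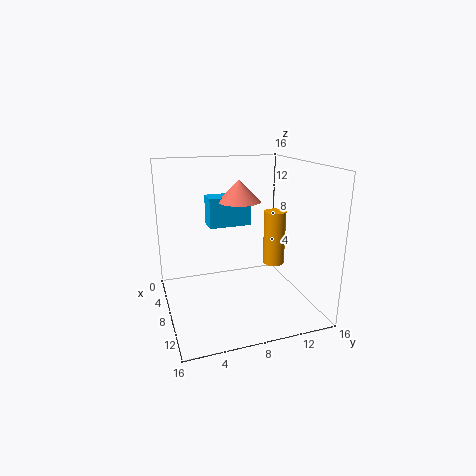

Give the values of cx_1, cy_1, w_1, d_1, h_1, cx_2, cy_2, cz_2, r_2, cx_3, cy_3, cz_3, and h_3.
cx_1 = 3, cy_1 = 5.5, w_1 = 2.5, d_1 = 5, h_1 = 3.5, cx_2 = 5.5, cy_2 = 9, cz_2 = 11.5, r_2 = 2.5, cx_3 = 14, cy_3 = 9.5, cz_3 = 7.5, h_3 = 5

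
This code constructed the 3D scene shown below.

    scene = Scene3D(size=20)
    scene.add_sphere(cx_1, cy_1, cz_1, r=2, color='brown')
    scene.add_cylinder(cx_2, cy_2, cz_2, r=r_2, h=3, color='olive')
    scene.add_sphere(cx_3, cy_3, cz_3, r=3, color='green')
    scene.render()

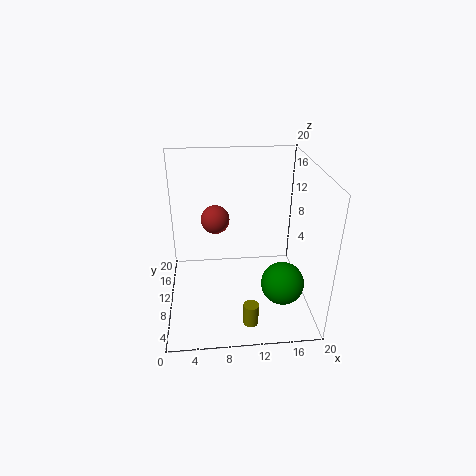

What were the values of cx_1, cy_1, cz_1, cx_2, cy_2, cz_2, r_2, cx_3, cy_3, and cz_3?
cx_1 = 7; cy_1 = 12; cz_1 = 12; cx_2 = 11; cy_2 = 3; cz_2 = 1; r_2 = 1; cx_3 = 16; cy_3 = 7; cz_3 = 4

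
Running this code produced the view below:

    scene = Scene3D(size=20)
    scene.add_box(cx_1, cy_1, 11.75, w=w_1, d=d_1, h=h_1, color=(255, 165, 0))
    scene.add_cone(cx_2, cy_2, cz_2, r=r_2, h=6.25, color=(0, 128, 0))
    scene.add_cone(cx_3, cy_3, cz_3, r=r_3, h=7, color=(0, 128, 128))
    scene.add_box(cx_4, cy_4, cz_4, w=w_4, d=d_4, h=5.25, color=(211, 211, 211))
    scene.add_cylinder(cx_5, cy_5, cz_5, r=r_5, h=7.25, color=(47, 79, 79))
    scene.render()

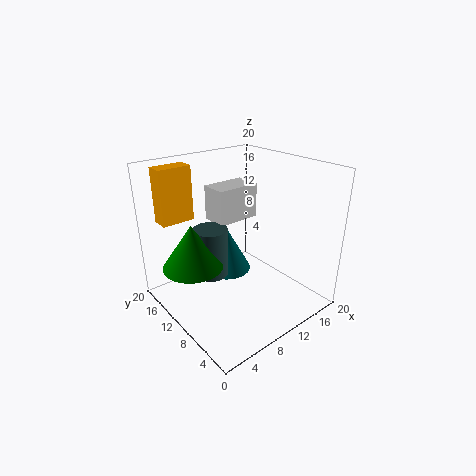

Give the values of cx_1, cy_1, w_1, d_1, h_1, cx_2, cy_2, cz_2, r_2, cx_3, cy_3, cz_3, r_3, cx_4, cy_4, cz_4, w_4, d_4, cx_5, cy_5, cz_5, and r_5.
cx_1 = 2; cy_1 = 16; w_1 = 4.75; d_1 = 2.5; h_1 = 7.75; cx_2 = 4.5; cy_2 = 13.25; cz_2 = 6; r_2 = 4.25; cx_3 = 12; cy_3 = 15.25; cz_3 = 2; r_3 = 3.75; cx_4 = 9.75; cy_4 = 13.5; cz_4 = 10.5; w_4 = 6.75; d_4 = 4; cx_5 = 7.75; cy_5 = 13.5; cz_5 = 3.5; r_5 = 2.5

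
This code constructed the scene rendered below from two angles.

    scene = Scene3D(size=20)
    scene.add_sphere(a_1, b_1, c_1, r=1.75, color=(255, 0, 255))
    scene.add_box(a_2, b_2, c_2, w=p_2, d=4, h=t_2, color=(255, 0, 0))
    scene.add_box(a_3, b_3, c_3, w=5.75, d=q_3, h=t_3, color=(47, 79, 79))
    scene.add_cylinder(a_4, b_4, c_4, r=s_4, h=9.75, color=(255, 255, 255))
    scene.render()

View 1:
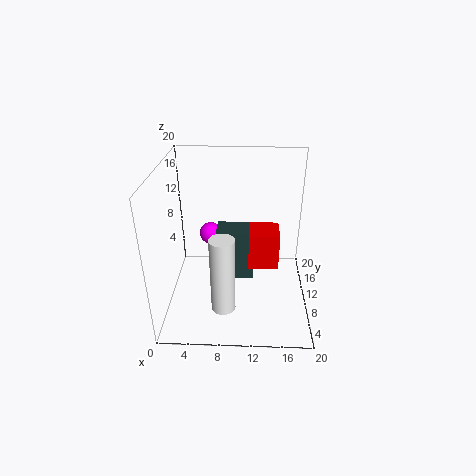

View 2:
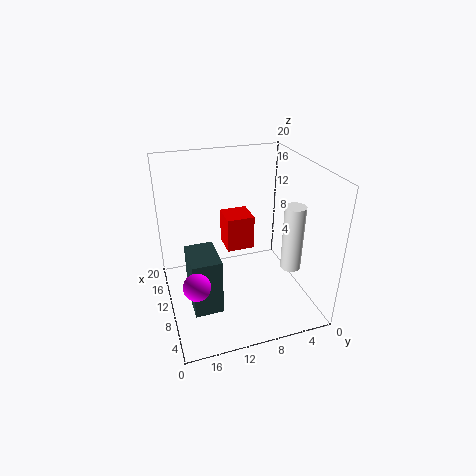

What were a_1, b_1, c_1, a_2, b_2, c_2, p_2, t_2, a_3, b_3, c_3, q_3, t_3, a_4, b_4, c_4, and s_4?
a_1 = 5.25, b_1 = 17, c_1 = 6.75, a_2 = 11.5, b_2 = 7, c_2 = 7, p_2 = 4, t_2 = 5, a_3 = 6.5, b_3 = 13.25, c_3 = 0.5, q_3 = 4, t_3 = 8.25, a_4 = 8.5, b_4 = 2.25, c_4 = 4.5, s_4 = 1.5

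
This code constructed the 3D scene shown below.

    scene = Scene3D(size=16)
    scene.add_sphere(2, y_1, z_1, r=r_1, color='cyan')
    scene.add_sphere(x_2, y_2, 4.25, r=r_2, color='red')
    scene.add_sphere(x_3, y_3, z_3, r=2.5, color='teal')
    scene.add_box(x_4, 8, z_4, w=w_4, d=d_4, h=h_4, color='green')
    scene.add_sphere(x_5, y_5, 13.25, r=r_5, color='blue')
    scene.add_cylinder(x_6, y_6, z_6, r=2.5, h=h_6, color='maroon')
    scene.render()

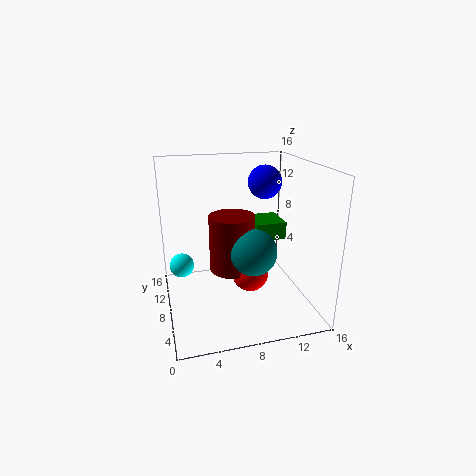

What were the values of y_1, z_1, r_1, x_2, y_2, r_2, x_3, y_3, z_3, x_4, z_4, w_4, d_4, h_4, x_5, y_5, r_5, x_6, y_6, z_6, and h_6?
y_1 = 12.75; z_1 = 3; r_1 = 1.5; x_2 = 9; y_2 = 6.5; r_2 = 2; x_3 = 9; y_3 = 5.5; z_3 = 7.25; x_4 = 10.25; z_4 = 7.25; w_4 = 3.5; d_4 = 4; h_4 = 2; x_5 = 12.25; y_5 = 11.5; r_5 = 2; x_6 = 7.25; y_6 = 7.75; z_6 = 4.5; h_6 = 6.25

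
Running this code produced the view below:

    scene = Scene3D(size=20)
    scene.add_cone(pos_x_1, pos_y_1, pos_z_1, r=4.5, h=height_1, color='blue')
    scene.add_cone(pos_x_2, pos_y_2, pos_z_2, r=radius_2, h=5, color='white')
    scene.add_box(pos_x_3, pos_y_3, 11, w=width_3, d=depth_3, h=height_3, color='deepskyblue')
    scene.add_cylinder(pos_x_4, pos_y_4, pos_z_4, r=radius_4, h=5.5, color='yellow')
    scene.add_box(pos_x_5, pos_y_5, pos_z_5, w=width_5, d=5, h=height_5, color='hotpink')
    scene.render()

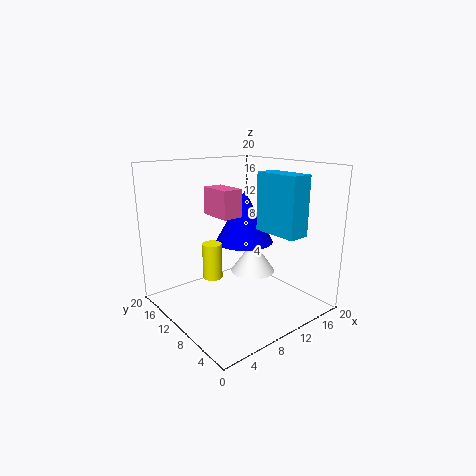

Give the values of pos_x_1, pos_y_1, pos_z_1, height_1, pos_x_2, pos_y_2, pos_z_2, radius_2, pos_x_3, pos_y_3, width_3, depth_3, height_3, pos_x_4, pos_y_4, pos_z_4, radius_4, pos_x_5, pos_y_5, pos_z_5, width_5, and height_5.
pos_x_1 = 14.5; pos_y_1 = 14; pos_z_1 = 7.5; height_1 = 8; pos_x_2 = 15.5; pos_y_2 = 13; pos_z_2 = 2.5; radius_2 = 3.5; pos_x_3 = 12.5; pos_y_3 = 2.5; width_3 = 3; depth_3 = 6.5; height_3 = 8; pos_x_4 = 9; pos_y_4 = 15; pos_z_4 = 2.5; radius_4 = 1.5; pos_x_5 = 8.5; pos_y_5 = 11; pos_z_5 = 12.5; width_5 = 3; height_5 = 4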